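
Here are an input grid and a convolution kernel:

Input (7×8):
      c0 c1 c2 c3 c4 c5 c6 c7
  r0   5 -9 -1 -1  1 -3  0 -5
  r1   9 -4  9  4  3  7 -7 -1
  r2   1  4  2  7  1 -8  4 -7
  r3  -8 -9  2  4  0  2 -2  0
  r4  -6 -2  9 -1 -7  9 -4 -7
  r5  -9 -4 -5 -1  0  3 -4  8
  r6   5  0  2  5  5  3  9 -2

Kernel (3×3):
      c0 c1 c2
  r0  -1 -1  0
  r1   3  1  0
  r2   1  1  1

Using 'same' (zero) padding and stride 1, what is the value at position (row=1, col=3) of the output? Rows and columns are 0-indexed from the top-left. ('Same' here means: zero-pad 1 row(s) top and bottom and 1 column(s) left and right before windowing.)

The receptive field on the zero-padded input at this output position is [-1 -1 1 / 9 4 3 / 2 7 1]. Elementwise product with the kernel and sum: -1·-1 + -1·-1 + 9·3 + 4·1 + 2·1 + 7·1 + 1·1.

43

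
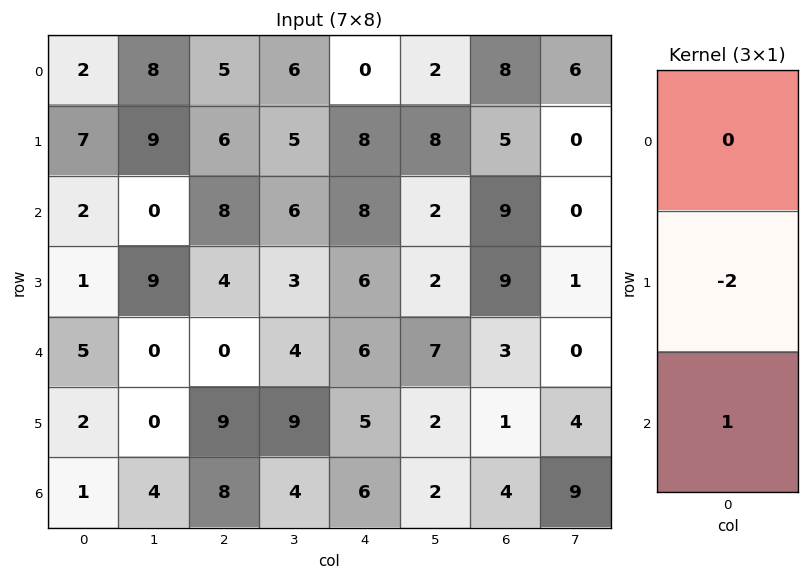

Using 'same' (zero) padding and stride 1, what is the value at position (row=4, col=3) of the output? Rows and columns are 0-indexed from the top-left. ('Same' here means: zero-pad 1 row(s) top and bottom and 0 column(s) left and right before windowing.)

1

The receptive field on the zero-padded input at this output position is [3 / 4 / 9]. Elementwise product with the kernel and sum: 4·-2 + 9·1.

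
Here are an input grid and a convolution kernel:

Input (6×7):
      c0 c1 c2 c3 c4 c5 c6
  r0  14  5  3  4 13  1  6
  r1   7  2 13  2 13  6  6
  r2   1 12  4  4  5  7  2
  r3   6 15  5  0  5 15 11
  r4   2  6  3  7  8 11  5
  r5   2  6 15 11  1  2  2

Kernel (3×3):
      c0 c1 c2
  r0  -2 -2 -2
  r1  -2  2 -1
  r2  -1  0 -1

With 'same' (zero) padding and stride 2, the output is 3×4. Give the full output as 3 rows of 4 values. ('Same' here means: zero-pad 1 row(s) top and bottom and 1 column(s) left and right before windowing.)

Output[0,0]: The receptive field on the zero-padded input at this output position is [0 0 0 / 0 14 5 / 0 7 2]. Elementwise product with the kernel and sum: 0·-2 + 0·-2 + 0·-2 + 0·-2 + 14·2 + 5·-1 + 0·-1 + 2·-1.
Output[0,1]: The receptive field on the zero-padded input at this output position is [0 0 0 / 5 3 4 / 2 13 2]. Elementwise product with the kernel and sum: 0·-2 + 0·-2 + 0·-2 + 5·-2 + 3·2 + 4·-1 + 2·-1 + 2·-1.

21 -12 9 4
-43 -69 -62 -49
-50 -70 -62 -66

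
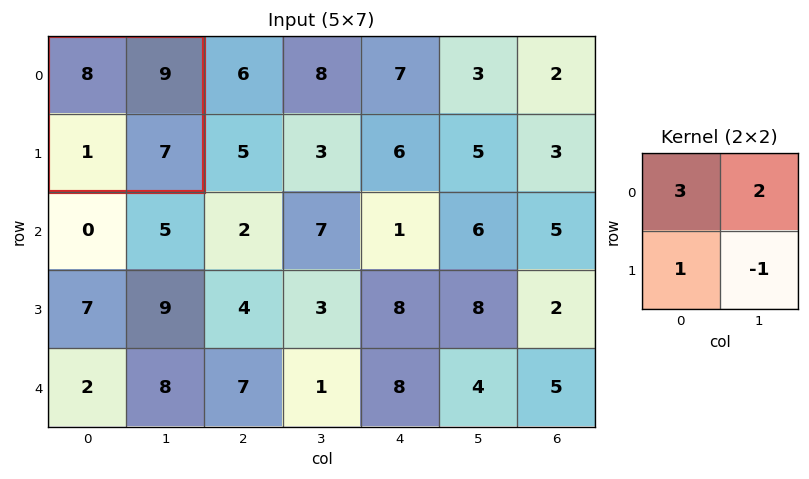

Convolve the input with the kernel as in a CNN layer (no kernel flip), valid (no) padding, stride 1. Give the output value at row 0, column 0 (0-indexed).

36

The receptive field on the input at this output position is [8 9 / 1 7]. Elementwise product with the kernel and sum: 8·3 + 9·2 + 1·1 + 7·-1.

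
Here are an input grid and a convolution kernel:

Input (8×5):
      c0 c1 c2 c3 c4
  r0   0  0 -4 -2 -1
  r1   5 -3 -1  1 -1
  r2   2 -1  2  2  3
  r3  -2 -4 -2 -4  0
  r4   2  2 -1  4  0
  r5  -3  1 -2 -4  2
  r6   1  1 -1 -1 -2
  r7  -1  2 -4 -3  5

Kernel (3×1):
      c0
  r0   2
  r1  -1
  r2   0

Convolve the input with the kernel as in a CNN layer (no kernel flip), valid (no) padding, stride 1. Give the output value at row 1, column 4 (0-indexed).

The receptive field on the input at this output position is [-1 / 3 / 0]. Elementwise product with the kernel and sum: -1·2 + 3·-1.

-5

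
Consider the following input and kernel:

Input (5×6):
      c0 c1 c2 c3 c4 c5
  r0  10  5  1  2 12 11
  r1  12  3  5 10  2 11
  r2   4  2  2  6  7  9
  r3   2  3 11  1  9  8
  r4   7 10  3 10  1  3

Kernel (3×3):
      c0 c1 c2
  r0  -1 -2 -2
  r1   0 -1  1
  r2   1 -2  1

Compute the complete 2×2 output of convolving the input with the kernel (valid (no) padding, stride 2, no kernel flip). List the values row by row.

-18 -40
-14 -36

Output[0,0]: The receptive field on the input at this output position is [10 5 1 / 12 3 5 / 4 2 2]. Elementwise product with the kernel and sum: 10·-1 + 5·-2 + 1·-2 + 3·-1 + 5·1 + 4·1 + 2·-2 + 2·1.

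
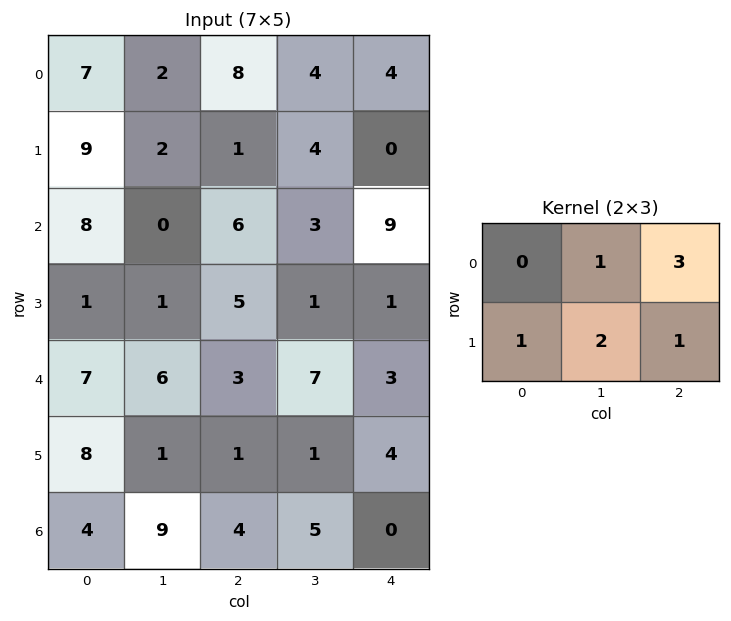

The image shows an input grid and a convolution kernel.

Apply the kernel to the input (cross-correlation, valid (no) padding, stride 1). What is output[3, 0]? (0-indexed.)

The receptive field on the input at this output position is [1 1 5 / 7 6 3]. Elementwise product with the kernel and sum: 1·1 + 5·3 + 7·1 + 6·2 + 3·1.

38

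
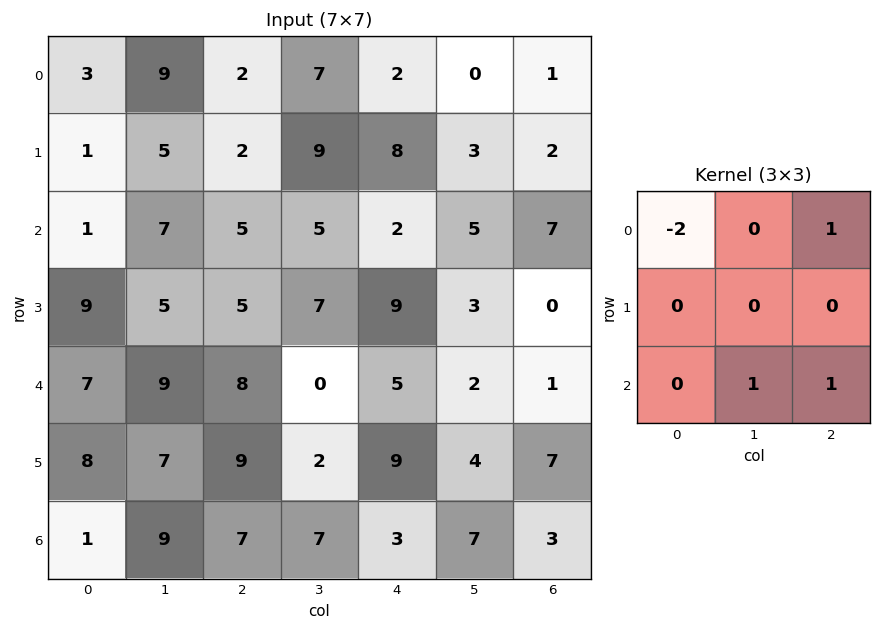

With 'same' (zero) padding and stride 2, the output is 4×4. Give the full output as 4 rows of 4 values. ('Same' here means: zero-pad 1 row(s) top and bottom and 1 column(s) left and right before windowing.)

6 11 11 2
19 11 -3 -6
20 8 2 1
7 -12 0 -8

Output[0,0]: The receptive field on the zero-padded input at this output position is [0 0 0 / 0 3 9 / 0 1 5]. Elementwise product with the kernel and sum: 0·-2 + 0·1 + 1·1 + 5·1.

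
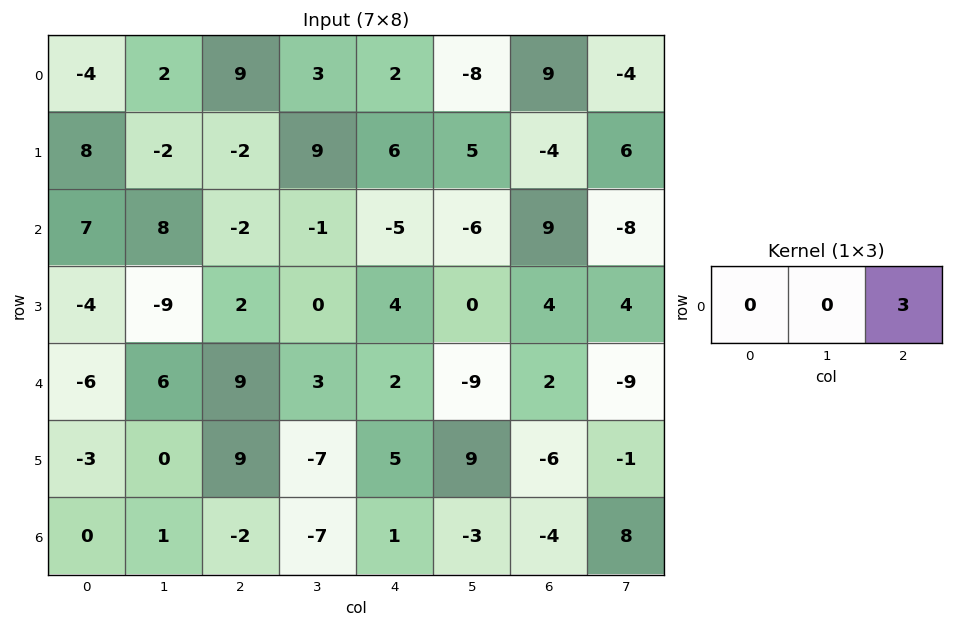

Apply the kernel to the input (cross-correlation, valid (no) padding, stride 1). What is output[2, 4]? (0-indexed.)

27

The receptive field on the input at this output position is [-5 -6 9]. Elementwise product with the kernel and sum: 9·3.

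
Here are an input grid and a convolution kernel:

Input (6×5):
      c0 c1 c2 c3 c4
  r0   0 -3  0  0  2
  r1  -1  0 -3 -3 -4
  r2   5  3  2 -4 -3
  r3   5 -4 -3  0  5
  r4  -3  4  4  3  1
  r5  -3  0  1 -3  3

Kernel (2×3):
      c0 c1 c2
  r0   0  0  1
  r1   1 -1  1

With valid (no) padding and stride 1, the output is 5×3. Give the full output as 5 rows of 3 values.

-4 0 -2
1 -6 -1
8 -5 -1
-6 3 7
2 -1 8

Output[0,0]: The receptive field on the input at this output position is [0 -3 0 / -1 0 -3]. Elementwise product with the kernel and sum: 0·1 + -1·1 + 0·-1 + -3·1.
Output[0,1]: The receptive field on the input at this output position is [-3 0 0 / 0 -3 -3]. Elementwise product with the kernel and sum: 0·1 + 0·1 + -3·-1 + -3·1.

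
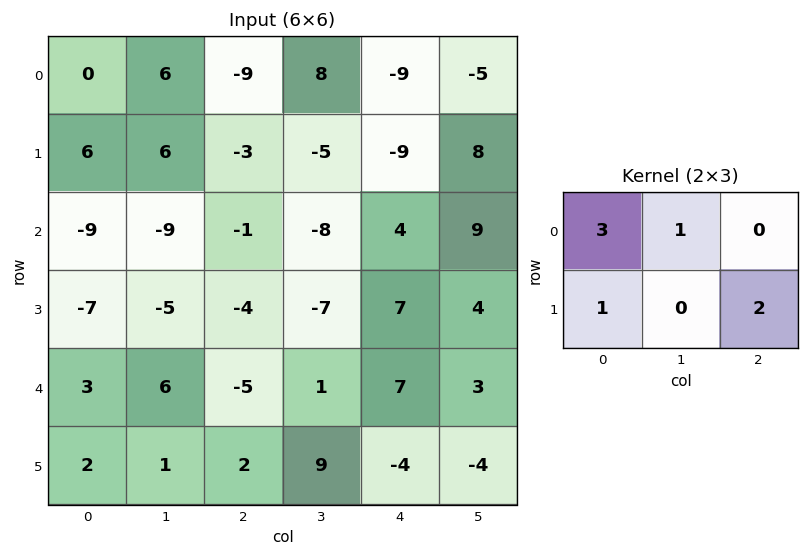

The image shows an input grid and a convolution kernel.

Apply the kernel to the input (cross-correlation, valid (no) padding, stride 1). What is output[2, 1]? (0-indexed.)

The receptive field on the input at this output position is [-9 -1 -8 / -5 -4 -7]. Elementwise product with the kernel and sum: -9·3 + -1·1 + -5·1 + -7·2.

-47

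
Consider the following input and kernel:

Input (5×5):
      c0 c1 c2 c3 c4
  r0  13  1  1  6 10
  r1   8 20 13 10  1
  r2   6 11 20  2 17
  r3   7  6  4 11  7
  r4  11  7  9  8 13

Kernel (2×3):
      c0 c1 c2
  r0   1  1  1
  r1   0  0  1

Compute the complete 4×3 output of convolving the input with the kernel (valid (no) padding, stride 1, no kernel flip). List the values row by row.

Output[0,0]: The receptive field on the input at this output position is [13 1 1 / 8 20 13]. Elementwise product with the kernel and sum: 13·1 + 1·1 + 1·1 + 13·1.

28 18 18
61 45 41
41 44 46
26 29 35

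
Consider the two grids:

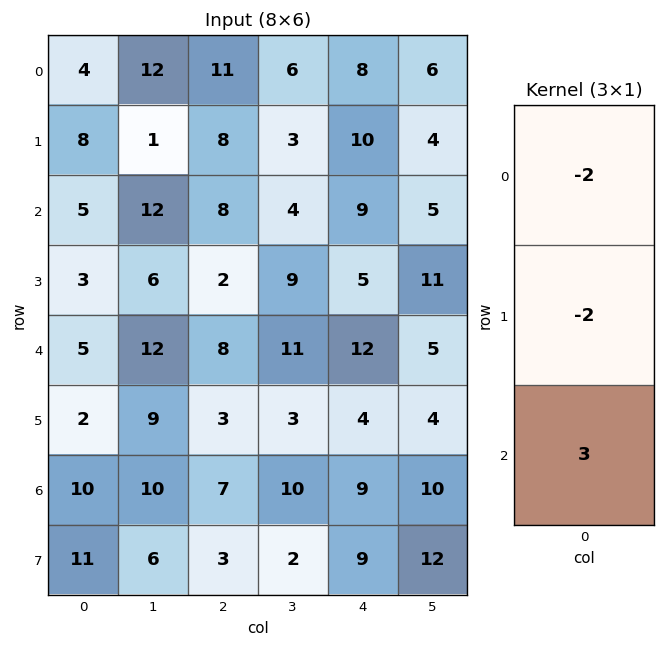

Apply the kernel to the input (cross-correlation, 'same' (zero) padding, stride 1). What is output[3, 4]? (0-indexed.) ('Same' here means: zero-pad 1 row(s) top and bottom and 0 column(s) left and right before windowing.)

The receptive field on the zero-padded input at this output position is [9 / 5 / 12]. Elementwise product with the kernel and sum: 9·-2 + 5·-2 + 12·3.

8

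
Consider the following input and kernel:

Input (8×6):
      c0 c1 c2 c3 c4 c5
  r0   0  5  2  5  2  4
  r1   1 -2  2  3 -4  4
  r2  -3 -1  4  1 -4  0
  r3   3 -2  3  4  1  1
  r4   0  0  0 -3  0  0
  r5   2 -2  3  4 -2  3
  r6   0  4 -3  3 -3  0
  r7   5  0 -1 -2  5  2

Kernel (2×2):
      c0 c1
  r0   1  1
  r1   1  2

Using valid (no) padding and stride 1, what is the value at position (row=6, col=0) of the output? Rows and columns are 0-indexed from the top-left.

9

The receptive field on the input at this output position is [0 4 / 5 0]. Elementwise product with the kernel and sum: 0·1 + 4·1 + 5·1 + 0·2.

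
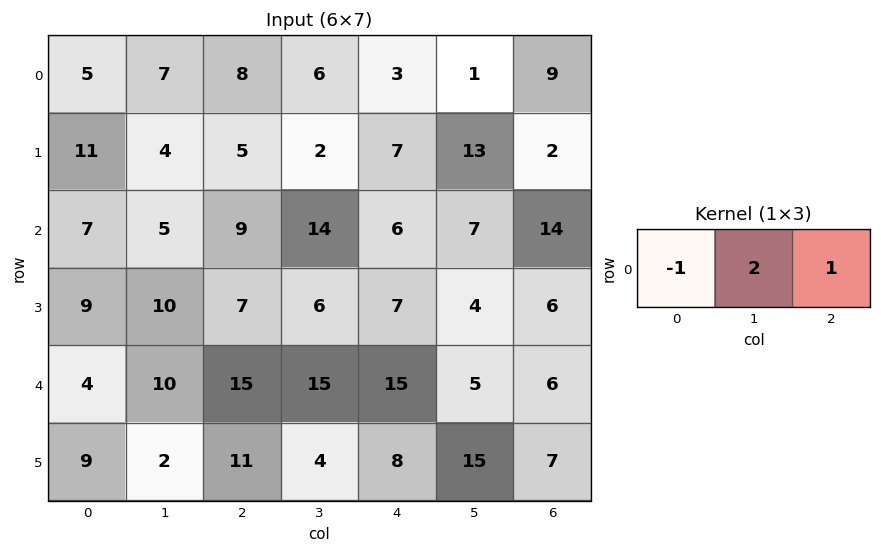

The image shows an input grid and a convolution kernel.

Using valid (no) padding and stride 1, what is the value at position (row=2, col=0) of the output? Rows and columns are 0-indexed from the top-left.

The receptive field on the input at this output position is [7 5 9]. Elementwise product with the kernel and sum: 7·-1 + 5·2 + 9·1.

12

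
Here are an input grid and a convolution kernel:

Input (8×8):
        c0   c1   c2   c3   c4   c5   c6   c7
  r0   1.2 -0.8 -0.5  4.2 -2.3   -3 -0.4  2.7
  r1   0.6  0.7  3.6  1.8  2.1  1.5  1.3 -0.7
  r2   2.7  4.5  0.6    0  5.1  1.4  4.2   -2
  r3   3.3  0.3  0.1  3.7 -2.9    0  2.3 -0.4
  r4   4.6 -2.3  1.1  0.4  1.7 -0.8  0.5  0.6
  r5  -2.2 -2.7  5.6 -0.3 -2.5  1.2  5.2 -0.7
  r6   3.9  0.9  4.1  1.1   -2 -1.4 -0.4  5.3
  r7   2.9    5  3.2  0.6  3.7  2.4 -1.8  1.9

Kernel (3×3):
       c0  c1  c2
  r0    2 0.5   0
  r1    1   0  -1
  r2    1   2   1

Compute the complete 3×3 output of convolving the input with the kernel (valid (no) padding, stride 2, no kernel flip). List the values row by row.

Output[0,0]: The receptive field on the input at this output position is [1.2 -0.8 -0.5 / 0.6 0.7 3.6 / 2.7 4.5 0.6]. Elementwise product with the kernel and sum: 1.2·2 + -0.8·0.5 + 0.6·1 + 3.6·-1 + 2.7·1 + 4.5·2 + 0.6·1.
Output[0,1]: The receptive field on the input at this output position is [-0.5 4.2 -2.3 / 3.6 1.8 2.1 / 0.6 0 5.1]. Elementwise product with the kernel and sum: -0.5·2 + 4.2·0.5 + 3.6·1 + 2.1·-1 + 0.6·1 + 0·2 + 5.1·1.

11.3 8.3 6.8
11.95 7.8 6.3
10.05 14.8 -9.9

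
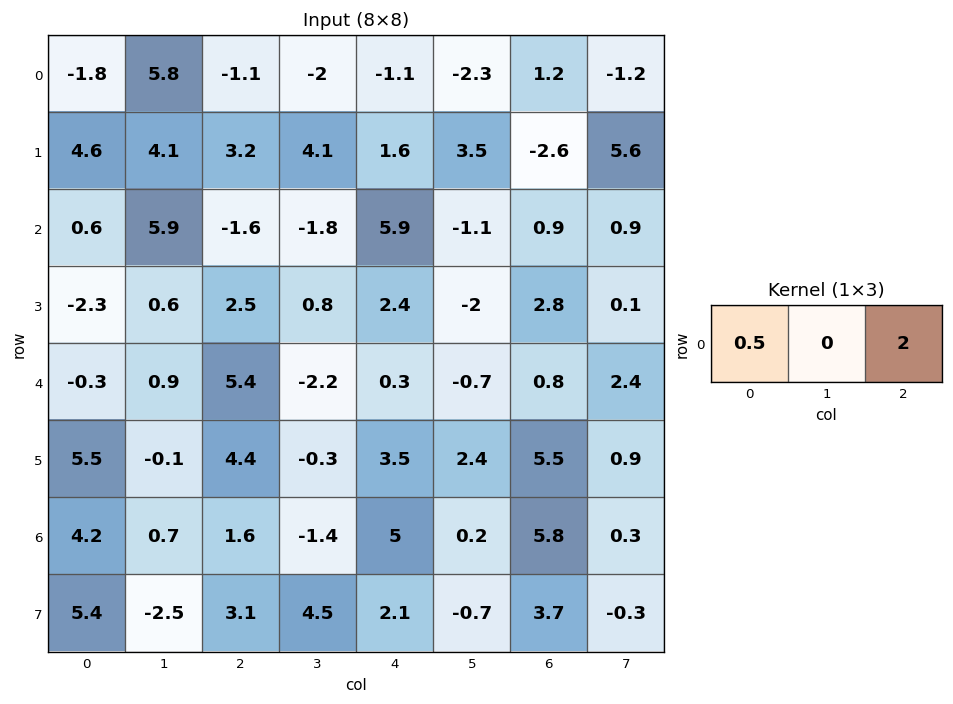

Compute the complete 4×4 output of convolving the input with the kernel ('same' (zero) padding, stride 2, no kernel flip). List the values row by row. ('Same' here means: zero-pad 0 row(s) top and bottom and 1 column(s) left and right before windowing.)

11.6 -1.1 -5.6 -3.55
11.8 -0.65 -3.1 1.25
1.8 -3.95 -2.5 4.45
1.4 -2.45 -0.3 0.7

Output[0,0]: The receptive field on the zero-padded input at this output position is [0 -1.8 5.8]. Elementwise product with the kernel and sum: 0·0.5 + 5.8·2.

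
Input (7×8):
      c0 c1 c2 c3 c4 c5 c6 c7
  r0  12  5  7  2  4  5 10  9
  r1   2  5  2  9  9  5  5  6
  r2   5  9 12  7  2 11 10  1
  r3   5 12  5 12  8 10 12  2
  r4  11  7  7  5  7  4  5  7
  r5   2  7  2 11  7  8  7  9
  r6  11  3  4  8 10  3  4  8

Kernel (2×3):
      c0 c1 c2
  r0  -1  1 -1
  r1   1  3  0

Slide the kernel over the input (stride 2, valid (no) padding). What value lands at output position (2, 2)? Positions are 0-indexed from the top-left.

23

The receptive field on the input at this output position is [7 4 5 / 7 8 7]. Elementwise product with the kernel and sum: 7·-1 + 4·1 + 5·-1 + 7·1 + 8·3.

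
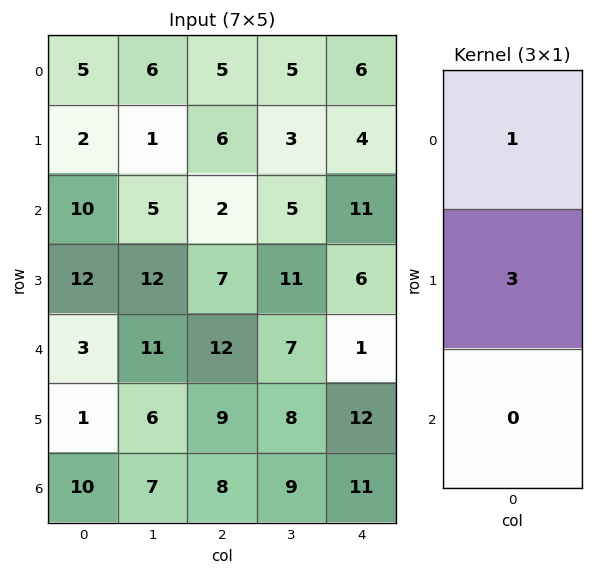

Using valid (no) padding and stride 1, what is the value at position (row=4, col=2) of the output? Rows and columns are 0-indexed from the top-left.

39

The receptive field on the input at this output position is [12 / 9 / 8]. Elementwise product with the kernel and sum: 12·1 + 9·3.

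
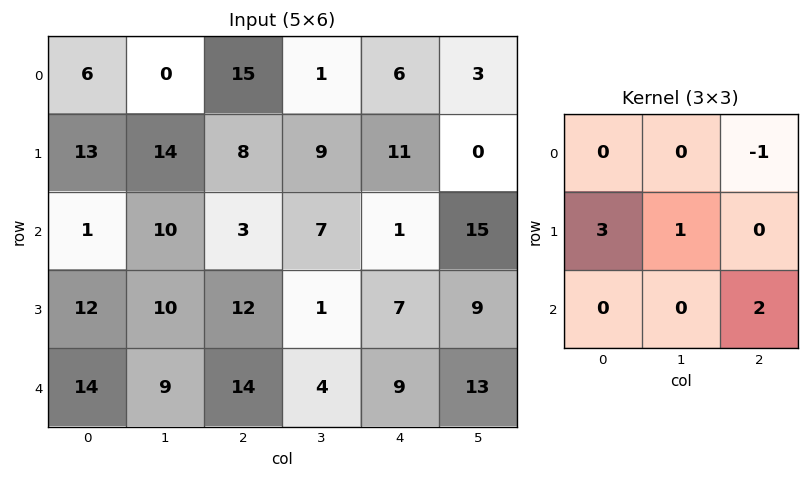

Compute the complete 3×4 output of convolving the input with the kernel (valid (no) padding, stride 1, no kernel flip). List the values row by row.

Output[0,0]: The receptive field on the input at this output position is [6 0 15 / 13 14 8 / 1 10 3]. Elementwise product with the kernel and sum: 15·-1 + 13·3 + 14·1 + 3·2.
Output[0,1]: The receptive field on the input at this output position is [0 15 1 / 14 8 9 / 10 3 7]. Elementwise product with the kernel and sum: 1·-1 + 14·3 + 8·1 + 7·2.

44 63 29 65
29 26 19 40
71 43 54 21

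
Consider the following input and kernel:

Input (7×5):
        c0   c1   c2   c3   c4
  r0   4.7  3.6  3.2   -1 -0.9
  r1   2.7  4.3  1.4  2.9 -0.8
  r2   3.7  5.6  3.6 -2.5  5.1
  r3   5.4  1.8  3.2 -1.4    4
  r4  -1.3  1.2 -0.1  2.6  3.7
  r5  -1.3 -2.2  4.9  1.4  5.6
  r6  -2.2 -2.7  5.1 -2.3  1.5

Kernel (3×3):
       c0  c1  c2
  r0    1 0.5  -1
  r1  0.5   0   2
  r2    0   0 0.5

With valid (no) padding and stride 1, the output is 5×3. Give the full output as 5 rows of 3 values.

9.25 12.9 5.25
14.1 -0.8 17.65
11.95 9.3 8.7
4.7 11.3 8.65
11.1 -0.9 11.9

Output[0,0]: The receptive field on the input at this output position is [4.7 3.6 3.2 / 2.7 4.3 1.4 / 3.7 5.6 3.6]. Elementwise product with the kernel and sum: 4.7·1 + 3.6·0.5 + 3.2·-1 + 2.7·0.5 + 1.4·2 + 3.6·0.5.
Output[0,1]: The receptive field on the input at this output position is [3.6 3.2 -1 / 4.3 1.4 2.9 / 5.6 3.6 -2.5]. Elementwise product with the kernel and sum: 3.6·1 + 3.2·0.5 + -1·-1 + 4.3·0.5 + 2.9·2 + -2.5·0.5.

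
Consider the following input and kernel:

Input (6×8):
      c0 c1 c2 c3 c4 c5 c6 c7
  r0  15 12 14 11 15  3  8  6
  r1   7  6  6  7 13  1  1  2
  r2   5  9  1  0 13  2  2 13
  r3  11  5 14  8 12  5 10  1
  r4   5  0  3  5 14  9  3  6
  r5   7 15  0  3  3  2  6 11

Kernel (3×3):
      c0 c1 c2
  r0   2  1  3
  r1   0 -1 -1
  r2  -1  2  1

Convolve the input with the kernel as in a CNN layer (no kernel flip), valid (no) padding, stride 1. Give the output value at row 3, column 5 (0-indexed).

35

The receptive field on the input at this output position is [5 10 1 / 9 3 6 / 2 6 11]. Elementwise product with the kernel and sum: 5·2 + 10·1 + 1·3 + 3·-1 + 6·-1 + 2·-1 + 6·2 + 11·1.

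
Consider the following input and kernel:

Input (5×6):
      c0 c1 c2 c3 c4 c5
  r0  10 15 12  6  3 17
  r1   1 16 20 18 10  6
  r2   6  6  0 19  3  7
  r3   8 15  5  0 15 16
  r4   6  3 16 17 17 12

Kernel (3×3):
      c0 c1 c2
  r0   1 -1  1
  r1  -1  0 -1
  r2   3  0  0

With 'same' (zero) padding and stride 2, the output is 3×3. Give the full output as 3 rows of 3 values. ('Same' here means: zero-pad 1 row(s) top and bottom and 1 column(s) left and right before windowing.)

-15 27 31
9 34 -12
4 -10 -28

Output[0,0]: The receptive field on the zero-padded input at this output position is [0 0 0 / 0 10 15 / 0 1 16]. Elementwise product with the kernel and sum: 0·1 + 0·-1 + 0·1 + 0·-1 + 15·-1 + 0·3.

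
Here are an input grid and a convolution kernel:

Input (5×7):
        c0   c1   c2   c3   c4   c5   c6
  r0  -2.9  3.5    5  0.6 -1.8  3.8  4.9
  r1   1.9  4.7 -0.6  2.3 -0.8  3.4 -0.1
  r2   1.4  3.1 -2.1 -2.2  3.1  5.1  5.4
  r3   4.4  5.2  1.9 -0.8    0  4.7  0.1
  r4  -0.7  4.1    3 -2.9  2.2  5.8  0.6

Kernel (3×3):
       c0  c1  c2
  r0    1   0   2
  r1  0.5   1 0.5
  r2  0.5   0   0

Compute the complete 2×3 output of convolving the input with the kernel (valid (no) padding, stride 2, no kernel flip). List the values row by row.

13.15 1.95 12.5
5.2 5.75 19.75

Output[0,0]: The receptive field on the input at this output position is [-2.9 3.5 5 / 1.9 4.7 -0.6 / 1.4 3.1 -2.1]. Elementwise product with the kernel and sum: -2.9·1 + 5·2 + 1.9·0.5 + 4.7·1 + -0.6·0.5 + 1.4·0.5.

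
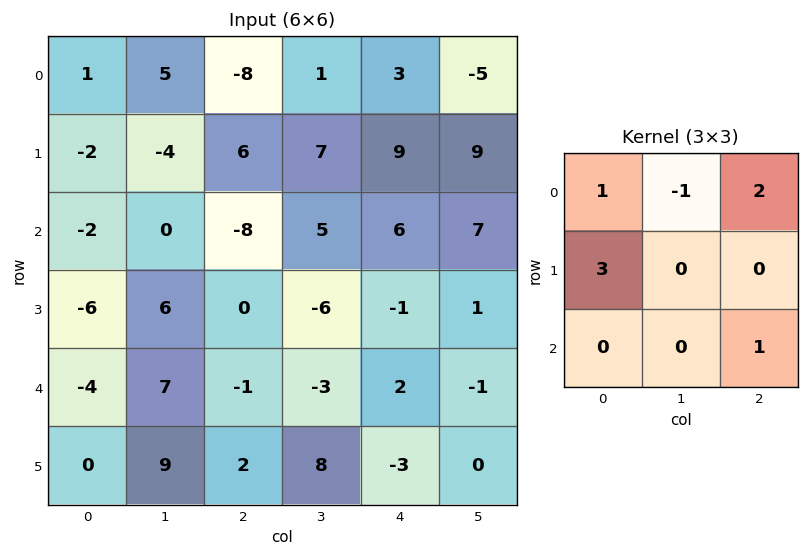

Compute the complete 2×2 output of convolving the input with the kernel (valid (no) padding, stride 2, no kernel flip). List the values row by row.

Output[0,0]: The receptive field on the input at this output position is [1 5 -8 / -2 -4 6 / -2 0 -8]. Elementwise product with the kernel and sum: 1·1 + 5·-1 + -8·2 + -2·3 + -8·1.
Output[0,1]: The receptive field on the input at this output position is [-8 1 3 / 6 7 9 / -8 5 6]. Elementwise product with the kernel and sum: -8·1 + 1·-1 + 3·2 + 6·3 + 6·1.

-34 21
-37 1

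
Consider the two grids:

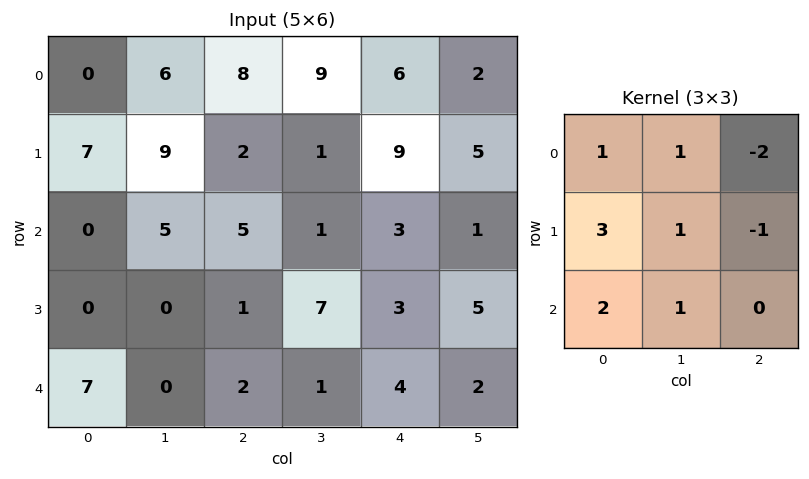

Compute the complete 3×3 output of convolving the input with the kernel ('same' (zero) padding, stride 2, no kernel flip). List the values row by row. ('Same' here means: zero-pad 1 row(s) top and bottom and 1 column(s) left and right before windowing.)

Output[0,0]: The receptive field on the zero-padded input at this output position is [0 0 0 / 0 0 6 / 0 7 9]. Elementwise product with the kernel and sum: 0·1 + 0·1 + 0·-2 + 0·3 + 0·1 + 6·-1 + 0·2 + 7·1.
Output[0,1]: The receptive field on the zero-padded input at this output position is [0 0 0 / 6 8 9 / 9 2 1]. Elementwise product with the kernel and sum: 0·1 + 0·1 + 0·-2 + 6·3 + 8·1 + 9·-1 + 9·2 + 2·1.

1 37 42
-16 29 22
7 -12 5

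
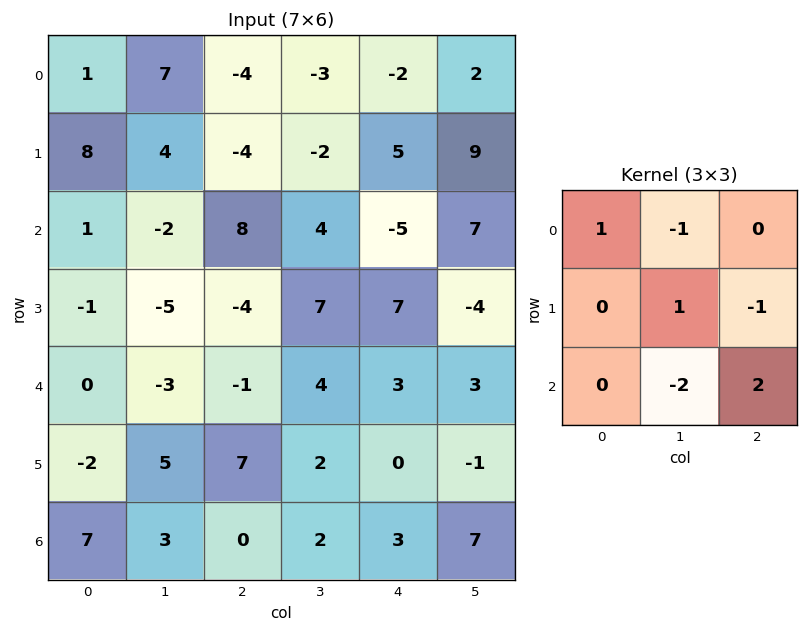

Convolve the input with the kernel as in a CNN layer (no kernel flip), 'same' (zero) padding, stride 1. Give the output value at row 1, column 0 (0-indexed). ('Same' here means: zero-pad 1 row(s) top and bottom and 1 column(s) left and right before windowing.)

-3

The receptive field on the zero-padded input at this output position is [0 1 7 / 0 8 4 / 0 1 -2]. Elementwise product with the kernel and sum: 0·1 + 1·-1 + 8·1 + 4·-1 + 1·-2 + -2·2.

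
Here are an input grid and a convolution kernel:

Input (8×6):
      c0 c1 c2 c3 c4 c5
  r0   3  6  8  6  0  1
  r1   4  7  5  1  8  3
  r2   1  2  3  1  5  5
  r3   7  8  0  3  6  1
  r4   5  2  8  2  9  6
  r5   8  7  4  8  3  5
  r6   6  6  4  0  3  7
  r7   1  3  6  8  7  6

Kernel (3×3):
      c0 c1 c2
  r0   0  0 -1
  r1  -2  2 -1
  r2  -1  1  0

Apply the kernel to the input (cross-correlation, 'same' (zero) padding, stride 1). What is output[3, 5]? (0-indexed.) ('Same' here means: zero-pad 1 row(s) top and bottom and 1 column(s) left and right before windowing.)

The receptive field on the zero-padded input at this output position is [5 5 0 / 6 1 0 / 9 6 0]. Elementwise product with the kernel and sum: 0·-1 + 6·-2 + 1·2 + 0·-1 + 9·-1 + 6·1.

-13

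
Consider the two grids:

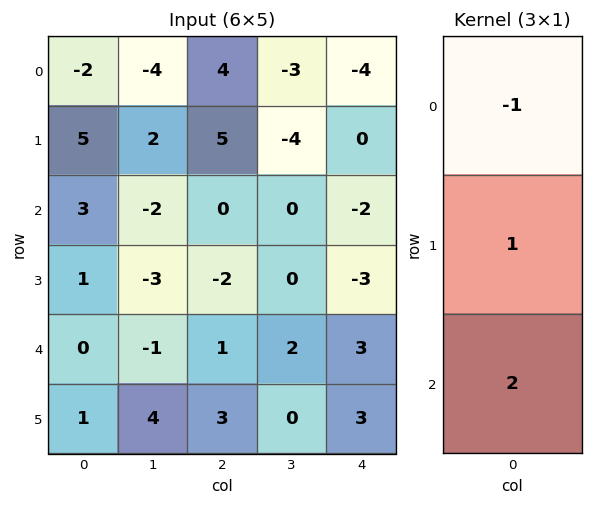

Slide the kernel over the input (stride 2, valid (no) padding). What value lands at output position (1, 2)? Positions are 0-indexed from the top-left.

The receptive field on the input at this output position is [-2 / -3 / 3]. Elementwise product with the kernel and sum: -2·-1 + -3·1 + 3·2.

5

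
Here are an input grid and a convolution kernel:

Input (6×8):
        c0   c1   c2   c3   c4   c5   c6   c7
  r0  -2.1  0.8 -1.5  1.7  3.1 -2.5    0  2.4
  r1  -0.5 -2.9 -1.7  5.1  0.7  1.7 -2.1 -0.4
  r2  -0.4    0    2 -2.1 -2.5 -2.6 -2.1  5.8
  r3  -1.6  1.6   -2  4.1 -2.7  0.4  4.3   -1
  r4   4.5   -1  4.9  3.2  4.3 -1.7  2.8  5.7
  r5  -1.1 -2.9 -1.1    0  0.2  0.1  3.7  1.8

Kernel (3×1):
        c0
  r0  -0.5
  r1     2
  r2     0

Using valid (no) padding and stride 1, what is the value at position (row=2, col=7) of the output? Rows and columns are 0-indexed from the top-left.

The receptive field on the input at this output position is [5.8 / -1 / 5.7]. Elementwise product with the kernel and sum: 5.8·-0.5 + -1·2.

-4.9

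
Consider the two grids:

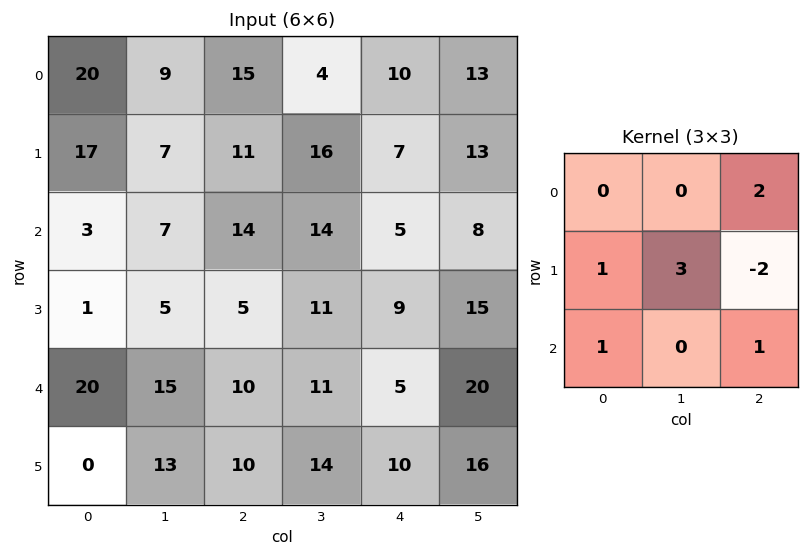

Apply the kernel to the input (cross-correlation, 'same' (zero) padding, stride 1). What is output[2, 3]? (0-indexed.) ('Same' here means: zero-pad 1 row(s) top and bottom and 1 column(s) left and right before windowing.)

74

The receptive field on the zero-padded input at this output position is [11 16 7 / 14 14 5 / 5 11 9]. Elementwise product with the kernel and sum: 7·2 + 14·1 + 14·3 + 5·-2 + 5·1 + 9·1.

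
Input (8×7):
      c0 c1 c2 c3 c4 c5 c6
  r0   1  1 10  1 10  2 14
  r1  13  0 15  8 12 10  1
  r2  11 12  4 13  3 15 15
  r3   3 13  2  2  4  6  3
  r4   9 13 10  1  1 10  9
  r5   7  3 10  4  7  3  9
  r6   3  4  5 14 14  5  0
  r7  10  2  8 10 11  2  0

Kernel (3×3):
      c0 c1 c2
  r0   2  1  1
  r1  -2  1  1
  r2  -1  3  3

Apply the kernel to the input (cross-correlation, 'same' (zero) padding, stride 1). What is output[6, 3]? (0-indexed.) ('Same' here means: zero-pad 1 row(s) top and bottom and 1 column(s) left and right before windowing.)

The receptive field on the zero-padded input at this output position is [10 4 7 / 5 14 14 / 8 10 11]. Elementwise product with the kernel and sum: 10·2 + 4·1 + 7·1 + 5·-2 + 14·1 + 14·1 + 8·-1 + 10·3 + 11·3.

104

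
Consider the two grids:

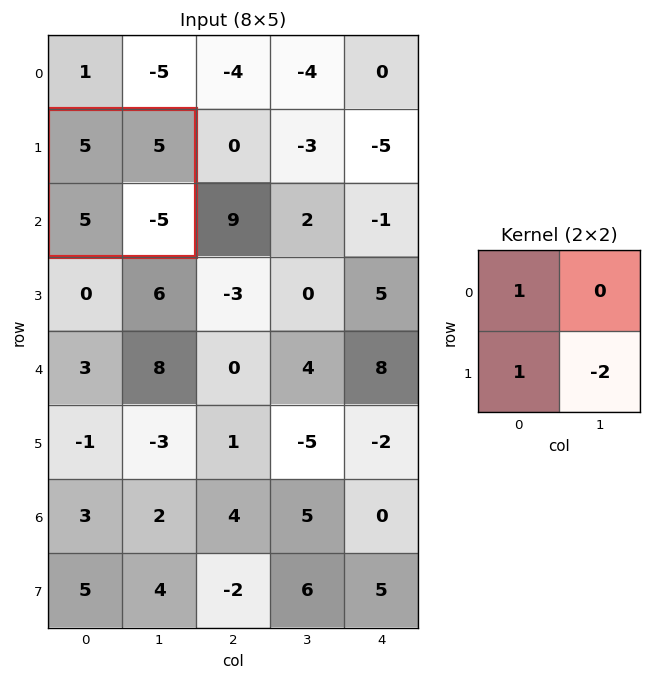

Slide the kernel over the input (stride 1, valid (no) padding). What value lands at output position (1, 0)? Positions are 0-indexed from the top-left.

20

The receptive field on the input at this output position is [5 5 / 5 -5]. Elementwise product with the kernel and sum: 5·1 + 5·1 + -5·-2.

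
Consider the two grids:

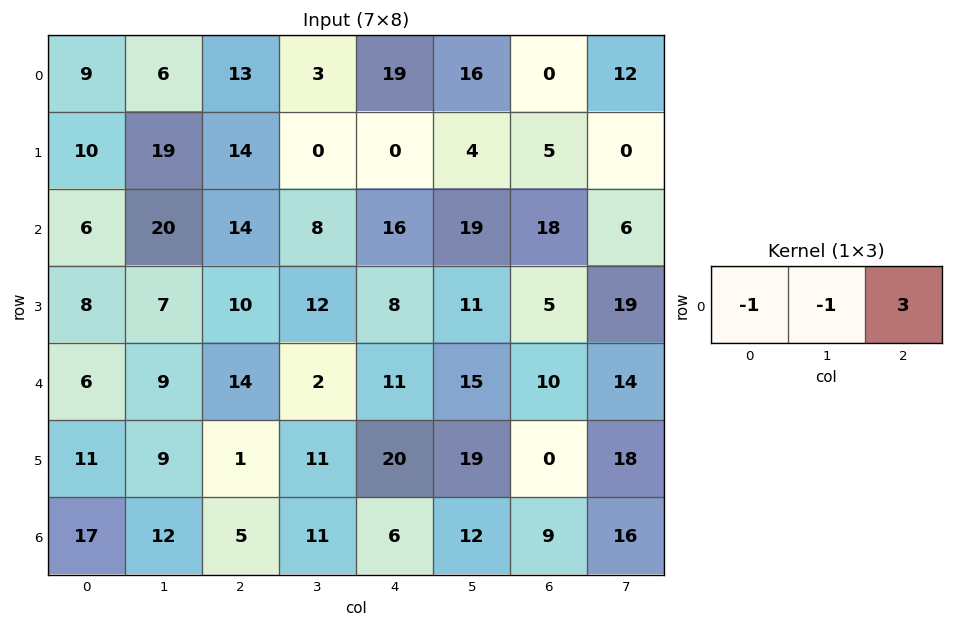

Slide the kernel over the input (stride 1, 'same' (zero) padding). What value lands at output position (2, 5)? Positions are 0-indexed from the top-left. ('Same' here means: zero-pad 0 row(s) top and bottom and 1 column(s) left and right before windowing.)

19

The receptive field on the zero-padded input at this output position is [16 19 18]. Elementwise product with the kernel and sum: 16·-1 + 19·-1 + 18·3.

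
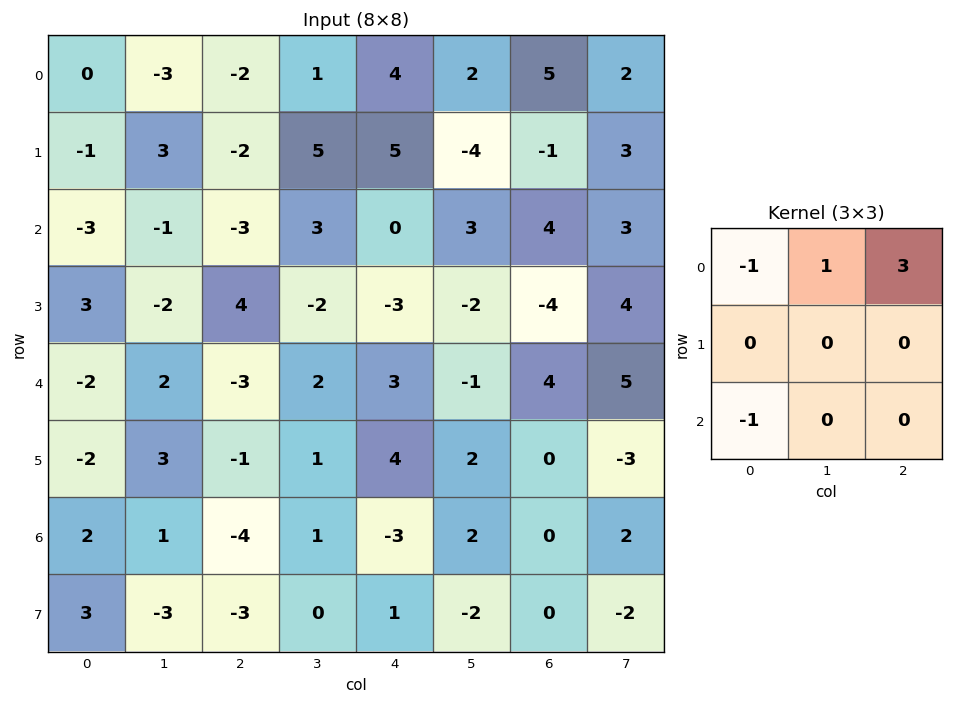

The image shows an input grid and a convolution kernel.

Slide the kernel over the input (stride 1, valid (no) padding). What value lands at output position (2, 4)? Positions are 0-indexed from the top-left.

The receptive field on the input at this output position is [0 3 4 / -3 -2 -4 / 3 -1 4]. Elementwise product with the kernel and sum: 0·-1 + 3·1 + 4·3 + 3·-1.

12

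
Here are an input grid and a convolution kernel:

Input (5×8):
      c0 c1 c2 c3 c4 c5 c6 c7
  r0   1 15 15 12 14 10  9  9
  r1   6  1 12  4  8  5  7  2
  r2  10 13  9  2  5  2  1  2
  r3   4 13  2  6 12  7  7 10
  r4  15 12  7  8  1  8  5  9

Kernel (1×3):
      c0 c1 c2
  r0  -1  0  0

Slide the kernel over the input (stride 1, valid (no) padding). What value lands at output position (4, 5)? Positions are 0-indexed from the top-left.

The receptive field on the input at this output position is [8 5 9]. Elementwise product with the kernel and sum: 8·-1.

-8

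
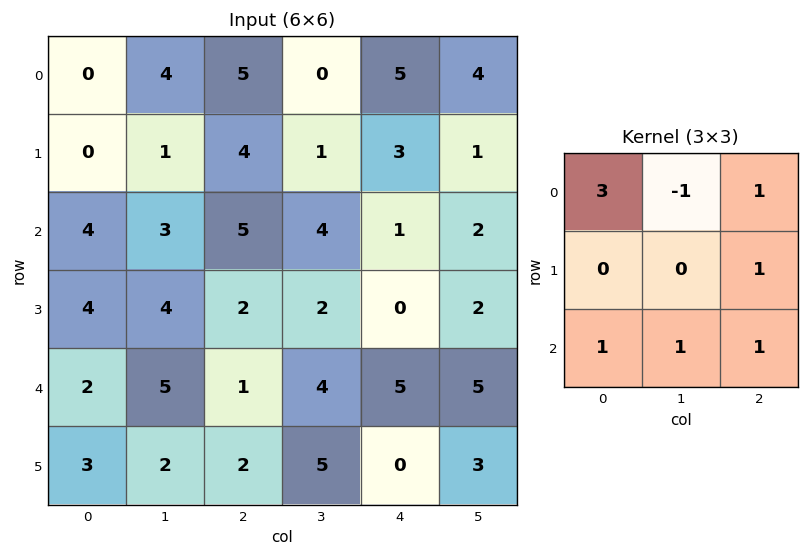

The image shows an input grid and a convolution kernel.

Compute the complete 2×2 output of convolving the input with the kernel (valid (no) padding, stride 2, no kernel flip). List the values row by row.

17 33
24 22

Output[0,0]: The receptive field on the input at this output position is [0 4 5 / 0 1 4 / 4 3 5]. Elementwise product with the kernel and sum: 0·3 + 4·-1 + 5·1 + 4·1 + 4·1 + 3·1 + 5·1.
Output[0,1]: The receptive field on the input at this output position is [5 0 5 / 4 1 3 / 5 4 1]. Elementwise product with the kernel and sum: 5·3 + 0·-1 + 5·1 + 3·1 + 5·1 + 4·1 + 1·1.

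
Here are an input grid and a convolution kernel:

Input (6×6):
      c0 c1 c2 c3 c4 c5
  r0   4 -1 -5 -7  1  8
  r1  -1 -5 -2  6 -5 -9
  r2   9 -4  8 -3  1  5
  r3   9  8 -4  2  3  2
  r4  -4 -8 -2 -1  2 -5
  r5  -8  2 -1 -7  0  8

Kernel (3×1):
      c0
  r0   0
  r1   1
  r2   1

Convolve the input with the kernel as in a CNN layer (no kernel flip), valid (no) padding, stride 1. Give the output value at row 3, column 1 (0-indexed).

The receptive field on the input at this output position is [8 / -8 / 2]. Elementwise product with the kernel and sum: -8·1 + 2·1.

-6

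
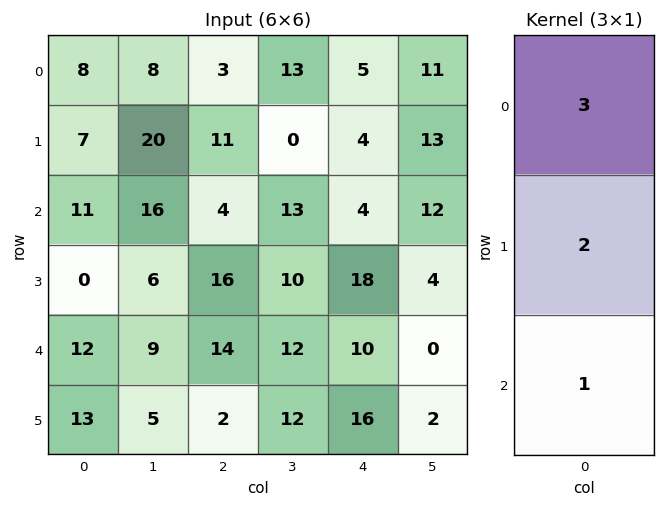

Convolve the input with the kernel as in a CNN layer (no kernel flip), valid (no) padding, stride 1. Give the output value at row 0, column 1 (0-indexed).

The receptive field on the input at this output position is [8 / 20 / 16]. Elementwise product with the kernel and sum: 8·3 + 20·2 + 16·1.

80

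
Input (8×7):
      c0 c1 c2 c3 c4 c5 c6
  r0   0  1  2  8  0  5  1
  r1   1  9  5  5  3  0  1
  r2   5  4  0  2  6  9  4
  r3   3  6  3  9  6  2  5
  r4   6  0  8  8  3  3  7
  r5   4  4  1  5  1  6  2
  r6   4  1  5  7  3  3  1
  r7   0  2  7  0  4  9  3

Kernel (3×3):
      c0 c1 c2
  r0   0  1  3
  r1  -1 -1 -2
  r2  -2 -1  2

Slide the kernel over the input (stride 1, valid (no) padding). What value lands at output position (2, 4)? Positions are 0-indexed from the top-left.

The receptive field on the input at this output position is [6 9 4 / 6 2 5 / 3 3 7]. Elementwise product with the kernel and sum: 9·1 + 4·3 + 6·-1 + 2·-1 + 5·-2 + 3·-2 + 3·-1 + 7·2.

8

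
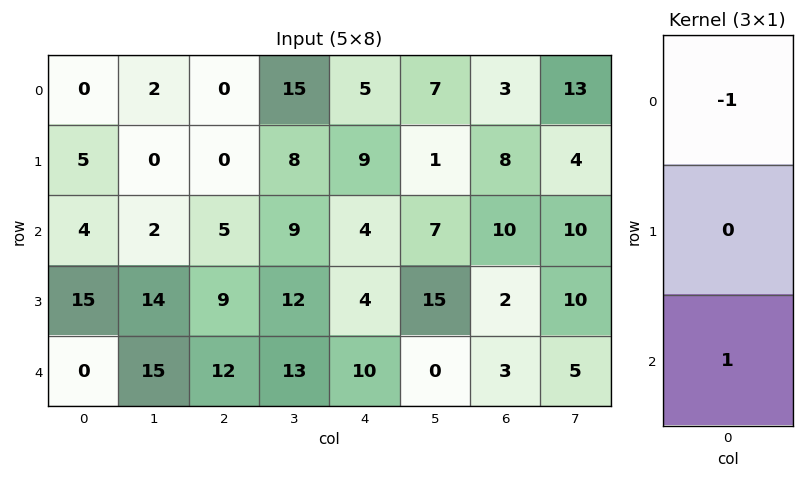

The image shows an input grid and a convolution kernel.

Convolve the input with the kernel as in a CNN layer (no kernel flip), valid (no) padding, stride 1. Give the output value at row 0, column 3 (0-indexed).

-6

The receptive field on the input at this output position is [15 / 8 / 9]. Elementwise product with the kernel and sum: 15·-1 + 9·1.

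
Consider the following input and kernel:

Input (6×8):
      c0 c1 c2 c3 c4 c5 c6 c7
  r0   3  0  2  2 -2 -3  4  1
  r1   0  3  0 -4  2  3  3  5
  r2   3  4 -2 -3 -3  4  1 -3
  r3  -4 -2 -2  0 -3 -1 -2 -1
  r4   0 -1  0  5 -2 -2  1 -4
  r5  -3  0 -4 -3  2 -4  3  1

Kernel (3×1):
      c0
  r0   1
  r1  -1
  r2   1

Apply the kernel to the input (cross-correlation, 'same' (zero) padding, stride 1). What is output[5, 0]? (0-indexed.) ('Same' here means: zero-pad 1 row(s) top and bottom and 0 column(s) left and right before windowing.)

The receptive field on the zero-padded input at this output position is [0 / -3 / 0]. Elementwise product with the kernel and sum: 0·1 + -3·-1 + 0·1.

3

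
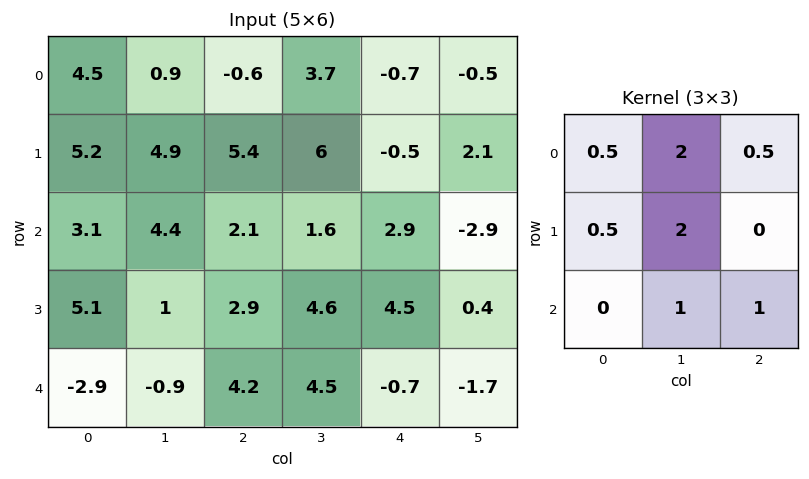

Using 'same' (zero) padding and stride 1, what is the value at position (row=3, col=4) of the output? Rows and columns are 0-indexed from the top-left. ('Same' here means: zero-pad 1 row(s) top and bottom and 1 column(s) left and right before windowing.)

The receptive field on the zero-padded input at this output position is [1.6 2.9 -2.9 / 4.6 4.5 0.4 / 4.5 -0.7 -1.7]. Elementwise product with the kernel and sum: 1.6·0.5 + 2.9·2 + -2.9·0.5 + 4.6·0.5 + 4.5·2 + -0.7·1 + -1.7·1.

14.05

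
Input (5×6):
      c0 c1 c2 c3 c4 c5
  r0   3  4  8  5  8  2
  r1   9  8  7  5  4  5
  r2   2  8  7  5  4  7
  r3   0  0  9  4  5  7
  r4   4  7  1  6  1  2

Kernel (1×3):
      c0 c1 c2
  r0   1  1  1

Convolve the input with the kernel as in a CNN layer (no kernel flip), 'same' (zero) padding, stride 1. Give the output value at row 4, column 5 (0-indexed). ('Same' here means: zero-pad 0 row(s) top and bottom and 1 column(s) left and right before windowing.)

The receptive field on the zero-padded input at this output position is [1 2 0]. Elementwise product with the kernel and sum: 1·1 + 2·1 + 0·1.

3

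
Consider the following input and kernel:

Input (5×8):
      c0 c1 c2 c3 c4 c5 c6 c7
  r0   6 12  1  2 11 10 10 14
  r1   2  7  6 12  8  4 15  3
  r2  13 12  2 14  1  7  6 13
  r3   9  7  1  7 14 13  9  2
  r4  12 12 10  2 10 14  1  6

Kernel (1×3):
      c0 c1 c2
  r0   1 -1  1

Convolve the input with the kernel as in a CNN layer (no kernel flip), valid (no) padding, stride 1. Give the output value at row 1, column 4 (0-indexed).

19

The receptive field on the input at this output position is [8 4 15]. Elementwise product with the kernel and sum: 8·1 + 4·-1 + 15·1.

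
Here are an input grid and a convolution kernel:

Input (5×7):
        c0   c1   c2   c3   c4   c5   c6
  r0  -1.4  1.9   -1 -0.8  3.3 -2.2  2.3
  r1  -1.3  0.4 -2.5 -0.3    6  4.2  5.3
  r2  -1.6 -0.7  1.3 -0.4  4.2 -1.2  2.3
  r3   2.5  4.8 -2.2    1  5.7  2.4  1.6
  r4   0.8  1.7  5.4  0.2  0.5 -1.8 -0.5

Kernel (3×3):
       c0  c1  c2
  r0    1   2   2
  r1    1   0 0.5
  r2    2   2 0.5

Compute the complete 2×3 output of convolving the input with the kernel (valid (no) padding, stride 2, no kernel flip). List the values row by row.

Output[0,0]: The receptive field on the input at this output position is [-1.4 1.9 -1 / -1.3 0.4 -2.5 / -1.6 -0.7 1.3]. Elementwise product with the kernel and sum: -1.4·1 + 1.9·2 + -1·2 + -1.3·1 + -2.5·0.5 + -1.6·2 + -0.7·2 + 1.3·0.5.
Output[0,1]: The receptive field on the input at this output position is [-1 -0.8 3.3 / -2.5 -0.3 6 / 1.3 -0.4 4.2]. Elementwise product with the kernel and sum: -1·1 + -0.8·2 + 3.3·2 + -2.5·1 + 6·0.5 + 1.3·2 + -0.4·2 + 4.2·0.5.

-6.1 8.4 19.3
8.7 21 10.05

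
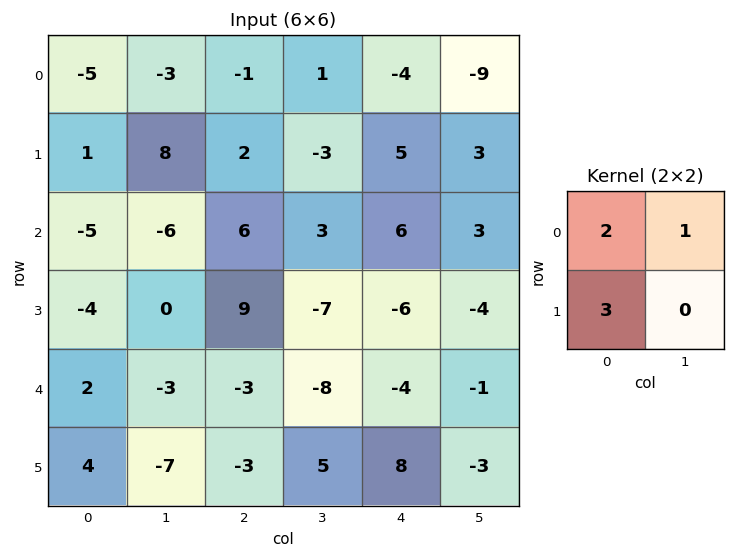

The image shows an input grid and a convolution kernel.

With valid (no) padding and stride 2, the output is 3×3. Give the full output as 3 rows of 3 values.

-10 5 -2
-28 42 -3
13 -23 15

Output[0,0]: The receptive field on the input at this output position is [-5 -3 / 1 8]. Elementwise product with the kernel and sum: -5·2 + -3·1 + 1·3.
Output[0,1]: The receptive field on the input at this output position is [-1 1 / 2 -3]. Elementwise product with the kernel and sum: -1·2 + 1·1 + 2·3.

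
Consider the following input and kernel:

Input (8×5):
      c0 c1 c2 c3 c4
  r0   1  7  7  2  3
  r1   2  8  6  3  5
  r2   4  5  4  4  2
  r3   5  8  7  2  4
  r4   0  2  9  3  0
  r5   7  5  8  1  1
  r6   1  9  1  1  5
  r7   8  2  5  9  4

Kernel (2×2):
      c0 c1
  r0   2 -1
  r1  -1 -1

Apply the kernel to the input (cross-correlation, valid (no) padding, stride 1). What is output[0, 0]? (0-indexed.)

-15

The receptive field on the input at this output position is [1 7 / 2 8]. Elementwise product with the kernel and sum: 1·2 + 7·-1 + 2·-1 + 8·-1.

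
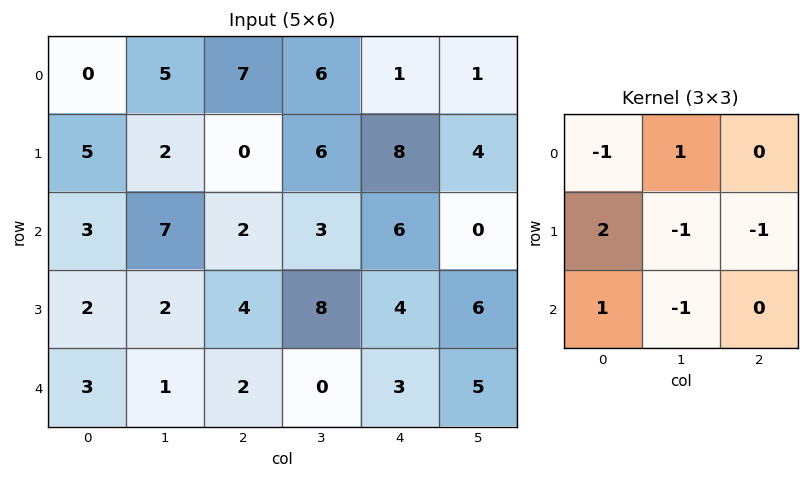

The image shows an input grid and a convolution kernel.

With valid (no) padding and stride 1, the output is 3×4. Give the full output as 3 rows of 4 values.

9 5 -16 -8
-6 5 -3 6
4 -14 -1 6

Output[0,0]: The receptive field on the input at this output position is [0 5 7 / 5 2 0 / 3 7 2]. Elementwise product with the kernel and sum: 0·-1 + 5·1 + 5·2 + 2·-1 + 0·-1 + 3·1 + 7·-1.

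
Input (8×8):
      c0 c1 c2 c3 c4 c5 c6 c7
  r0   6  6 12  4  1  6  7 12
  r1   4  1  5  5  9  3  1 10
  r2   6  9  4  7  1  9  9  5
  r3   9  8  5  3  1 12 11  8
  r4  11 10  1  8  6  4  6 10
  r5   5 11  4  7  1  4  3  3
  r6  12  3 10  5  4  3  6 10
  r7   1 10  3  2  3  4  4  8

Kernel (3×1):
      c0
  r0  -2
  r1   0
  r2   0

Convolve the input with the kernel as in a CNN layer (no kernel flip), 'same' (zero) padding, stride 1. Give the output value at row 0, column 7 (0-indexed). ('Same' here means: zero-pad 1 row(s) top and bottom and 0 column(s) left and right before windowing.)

0

The receptive field on the zero-padded input at this output position is [0 / 12 / 10]. Elementwise product with the kernel and sum: 0·-2.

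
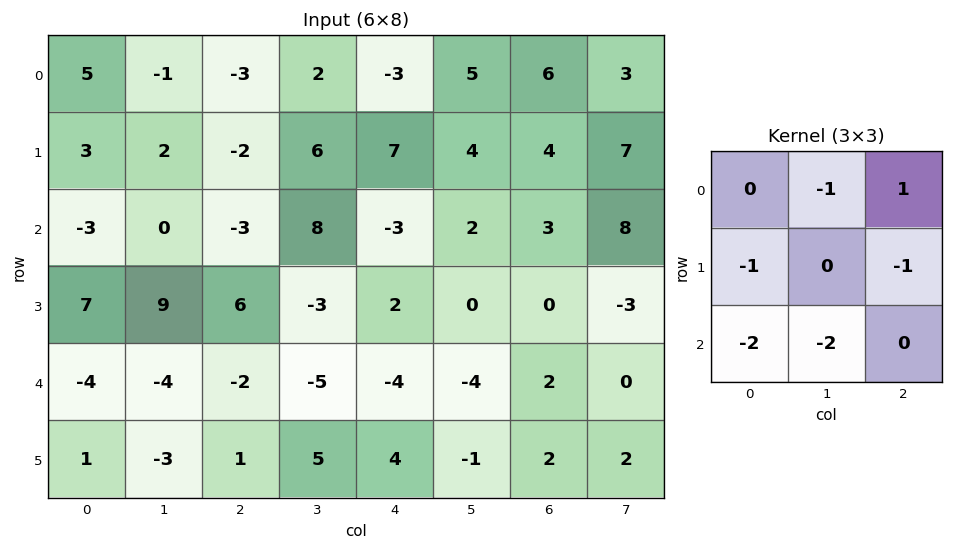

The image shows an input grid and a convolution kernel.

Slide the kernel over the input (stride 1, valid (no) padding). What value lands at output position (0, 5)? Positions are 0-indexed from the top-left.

-24

The receptive field on the input at this output position is [5 6 3 / 4 4 7 / 2 3 8]. Elementwise product with the kernel and sum: 6·-1 + 3·1 + 4·-1 + 7·-1 + 2·-2 + 3·-2.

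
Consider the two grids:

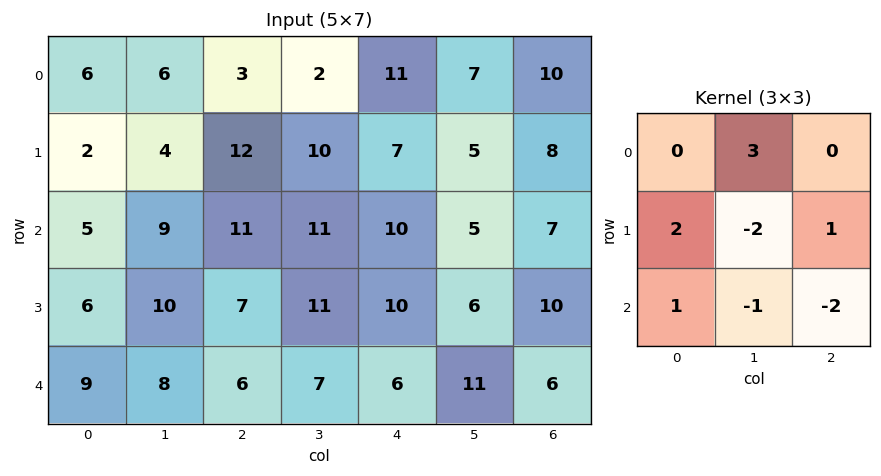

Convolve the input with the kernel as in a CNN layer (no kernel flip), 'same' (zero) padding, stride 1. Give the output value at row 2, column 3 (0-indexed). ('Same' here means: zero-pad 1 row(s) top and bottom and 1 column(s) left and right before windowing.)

The receptive field on the zero-padded input at this output position is [12 10 7 / 11 11 10 / 7 11 10]. Elementwise product with the kernel and sum: 10·3 + 11·2 + 11·-2 + 10·1 + 7·1 + 11·-1 + 10·-2.

16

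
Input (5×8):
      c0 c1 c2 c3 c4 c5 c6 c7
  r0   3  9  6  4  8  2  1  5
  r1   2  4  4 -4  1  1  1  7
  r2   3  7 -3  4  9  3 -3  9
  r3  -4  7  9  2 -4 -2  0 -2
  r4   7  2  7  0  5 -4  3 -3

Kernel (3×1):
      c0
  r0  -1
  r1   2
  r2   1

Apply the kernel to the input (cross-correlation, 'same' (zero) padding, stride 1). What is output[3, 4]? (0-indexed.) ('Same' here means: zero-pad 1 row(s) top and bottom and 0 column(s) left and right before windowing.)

-12

The receptive field on the zero-padded input at this output position is [9 / -4 / 5]. Elementwise product with the kernel and sum: 9·-1 + -4·2 + 5·1.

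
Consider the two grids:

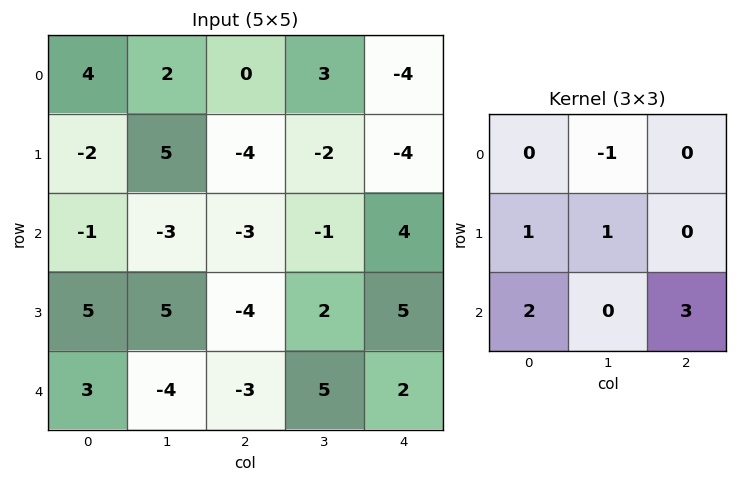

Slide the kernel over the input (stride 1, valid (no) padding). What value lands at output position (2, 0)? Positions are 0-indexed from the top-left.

10

The receptive field on the input at this output position is [-1 -3 -3 / 5 5 -4 / 3 -4 -3]. Elementwise product with the kernel and sum: -3·-1 + 5·1 + 5·1 + 3·2 + -3·3.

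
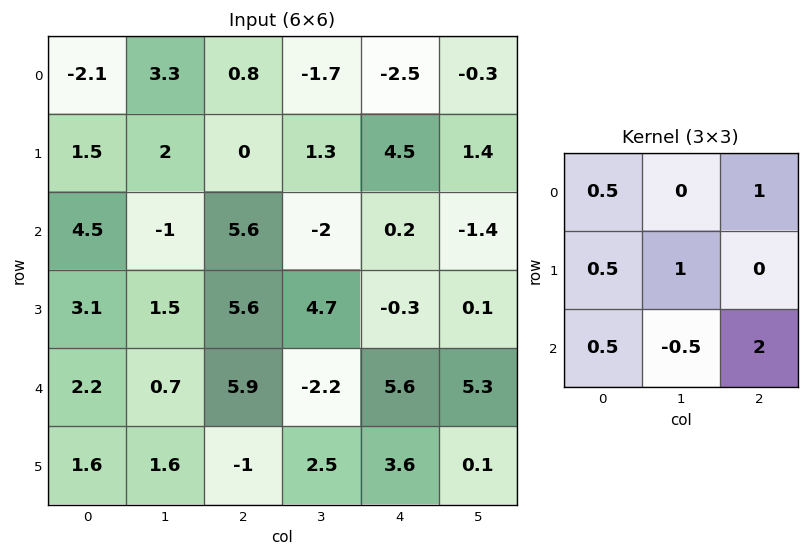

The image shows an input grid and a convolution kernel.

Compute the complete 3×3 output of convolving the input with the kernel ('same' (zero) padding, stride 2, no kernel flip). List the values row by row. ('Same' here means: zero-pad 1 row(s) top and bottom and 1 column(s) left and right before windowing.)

1.15 6.05 -2.15
7.95 14.75 3.95
6.1 18 6.6

Output[0,0]: The receptive field on the zero-padded input at this output position is [0 0 0 / 0 -2.1 3.3 / 0 1.5 2]. Elementwise product with the kernel and sum: 0·0.5 + 0·1 + 0·0.5 + -2.1·1 + 0·0.5 + 1.5·-0.5 + 2·2.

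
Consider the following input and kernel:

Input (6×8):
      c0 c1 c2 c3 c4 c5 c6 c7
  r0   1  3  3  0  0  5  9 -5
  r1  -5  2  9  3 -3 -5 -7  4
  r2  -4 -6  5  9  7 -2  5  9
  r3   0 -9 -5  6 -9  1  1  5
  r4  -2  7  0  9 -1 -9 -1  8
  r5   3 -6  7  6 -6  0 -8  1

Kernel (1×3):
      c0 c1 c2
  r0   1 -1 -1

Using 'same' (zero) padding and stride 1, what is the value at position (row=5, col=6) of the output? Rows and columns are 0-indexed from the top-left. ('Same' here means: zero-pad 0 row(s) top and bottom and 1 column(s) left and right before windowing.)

The receptive field on the zero-padded input at this output position is [0 -8 1]. Elementwise product with the kernel and sum: 0·1 + -8·-1 + 1·-1.

7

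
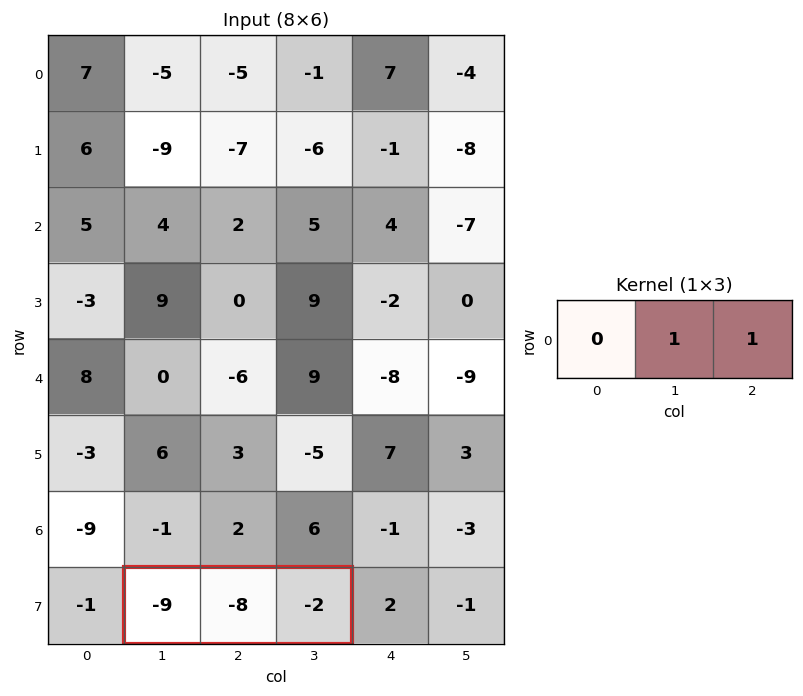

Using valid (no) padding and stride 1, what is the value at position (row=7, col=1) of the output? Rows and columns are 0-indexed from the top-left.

The receptive field on the input at this output position is [-9 -8 -2]. Elementwise product with the kernel and sum: -8·1 + -2·1.

-10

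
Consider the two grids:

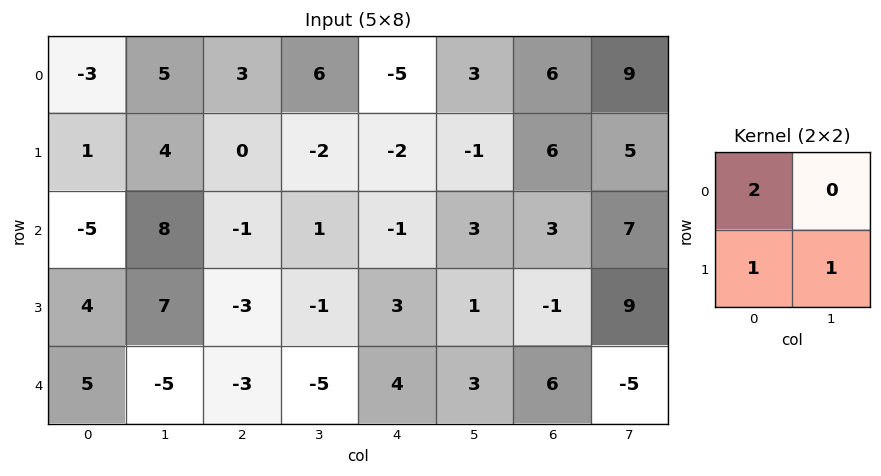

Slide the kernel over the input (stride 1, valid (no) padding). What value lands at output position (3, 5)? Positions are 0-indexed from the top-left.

11

The receptive field on the input at this output position is [1 -1 / 3 6]. Elementwise product with the kernel and sum: 1·2 + 3·1 + 6·1.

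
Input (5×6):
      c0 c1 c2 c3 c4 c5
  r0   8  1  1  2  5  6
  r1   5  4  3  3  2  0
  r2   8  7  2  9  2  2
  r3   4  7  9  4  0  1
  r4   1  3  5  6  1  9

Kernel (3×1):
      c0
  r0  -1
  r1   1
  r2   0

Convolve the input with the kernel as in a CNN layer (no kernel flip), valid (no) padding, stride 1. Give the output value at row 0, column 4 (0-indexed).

-3

The receptive field on the input at this output position is [5 / 2 / 2]. Elementwise product with the kernel and sum: 5·-1 + 2·1.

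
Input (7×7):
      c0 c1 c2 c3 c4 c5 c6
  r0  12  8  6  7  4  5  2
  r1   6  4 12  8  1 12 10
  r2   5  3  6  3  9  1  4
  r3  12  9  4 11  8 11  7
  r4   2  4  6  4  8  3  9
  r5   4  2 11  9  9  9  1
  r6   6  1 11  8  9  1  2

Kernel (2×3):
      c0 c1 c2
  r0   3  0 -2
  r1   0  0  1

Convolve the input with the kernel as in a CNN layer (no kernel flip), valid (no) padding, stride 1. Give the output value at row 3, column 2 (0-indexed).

The receptive field on the input at this output position is [4 11 8 / 6 4 8]. Elementwise product with the kernel and sum: 4·3 + 8·-2 + 8·1.

4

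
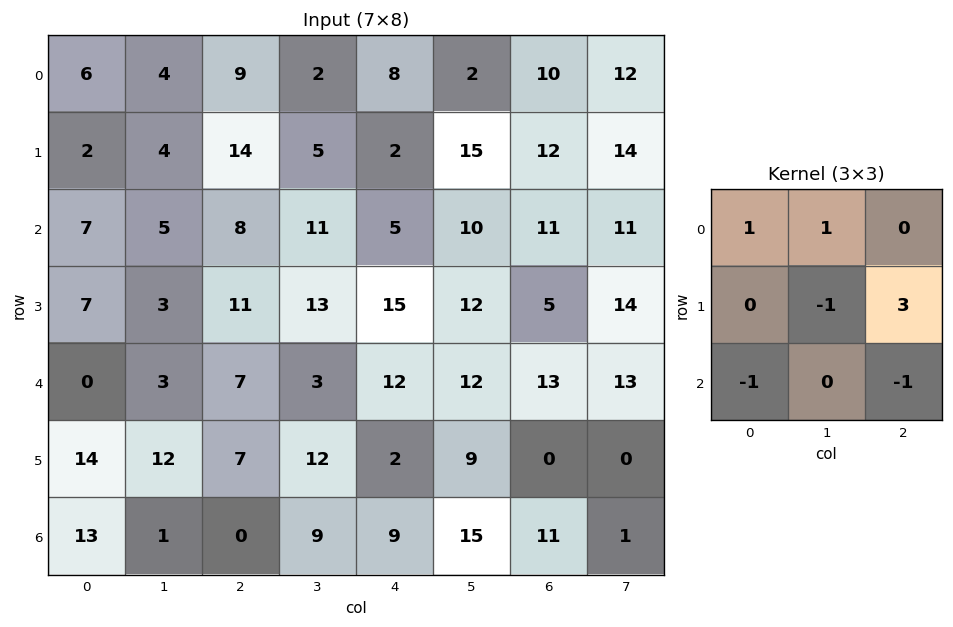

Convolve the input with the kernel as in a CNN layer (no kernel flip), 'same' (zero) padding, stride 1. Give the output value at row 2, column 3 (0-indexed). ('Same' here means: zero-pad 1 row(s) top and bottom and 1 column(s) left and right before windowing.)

The receptive field on the zero-padded input at this output position is [14 5 2 / 8 11 5 / 11 13 15]. Elementwise product with the kernel and sum: 14·1 + 5·1 + 11·-1 + 5·3 + 11·-1 + 15·-1.

-3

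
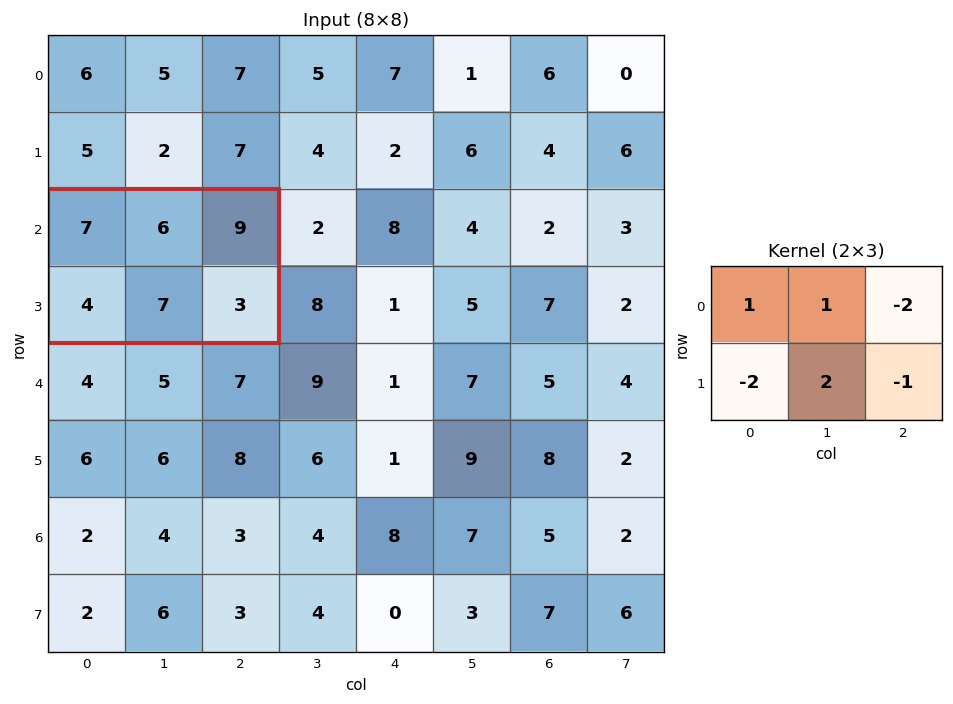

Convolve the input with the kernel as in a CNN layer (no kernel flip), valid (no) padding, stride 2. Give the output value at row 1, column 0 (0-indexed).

-2

The receptive field on the input at this output position is [7 6 9 / 4 7 3]. Elementwise product with the kernel and sum: 7·1 + 6·1 + 9·-2 + 4·-2 + 7·2 + 3·-1.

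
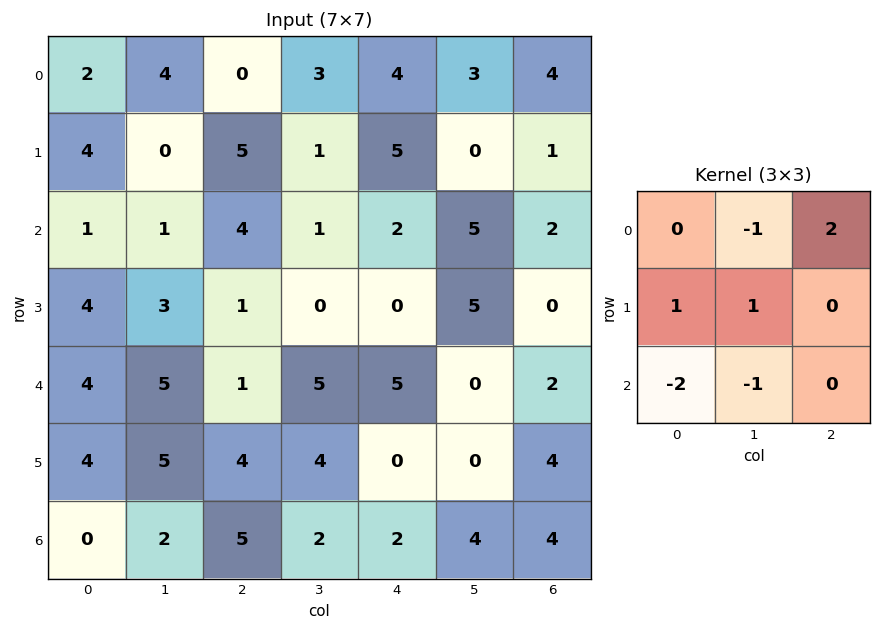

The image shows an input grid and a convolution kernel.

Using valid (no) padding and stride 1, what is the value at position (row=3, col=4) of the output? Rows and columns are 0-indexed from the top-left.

0

The receptive field on the input at this output position is [0 5 0 / 5 0 2 / 0 0 4]. Elementwise product with the kernel and sum: 5·-1 + 0·2 + 5·1 + 0·1 + 0·-2 + 0·-1.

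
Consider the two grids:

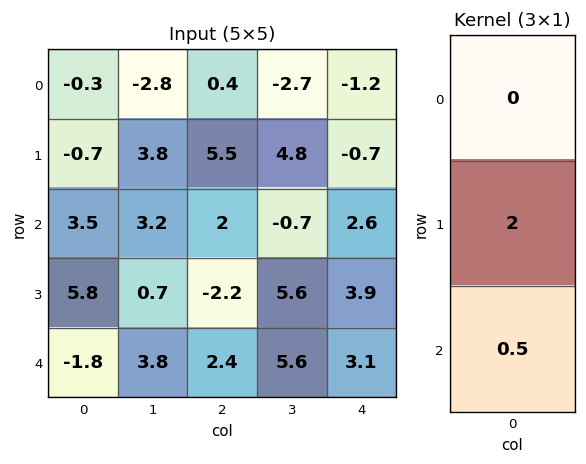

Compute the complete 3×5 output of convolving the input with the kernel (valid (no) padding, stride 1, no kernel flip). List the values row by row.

Output[0,0]: The receptive field on the input at this output position is [-0.3 / -0.7 / 3.5]. Elementwise product with the kernel and sum: -0.7·2 + 3.5·0.5.
Output[0,1]: The receptive field on the input at this output position is [-2.8 / 3.8 / 3.2]. Elementwise product with the kernel and sum: 3.8·2 + 3.2·0.5.

0.35 9.2 12 9.25 -0.1
9.9 6.75 2.9 1.4 7.15
10.7 3.3 -3.2 14 9.35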